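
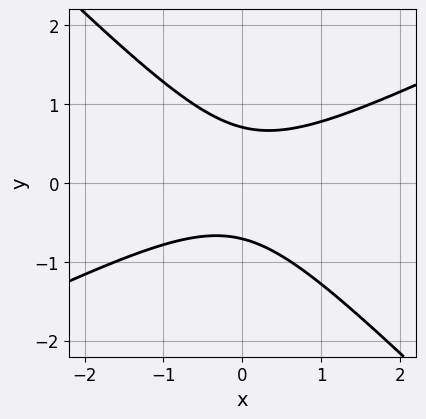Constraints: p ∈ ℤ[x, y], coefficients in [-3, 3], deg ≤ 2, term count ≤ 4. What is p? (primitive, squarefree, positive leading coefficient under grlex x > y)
(a) Degree: a generic line meets the curve in up to 2 points, so deg p = 2.
(b) From the axis intercepts and sections: it misses every integer gridline on the x-axis.
(c) Assembling these constraints gives the stated polynomial.

x^2 - x*y - 2*y^2 + 1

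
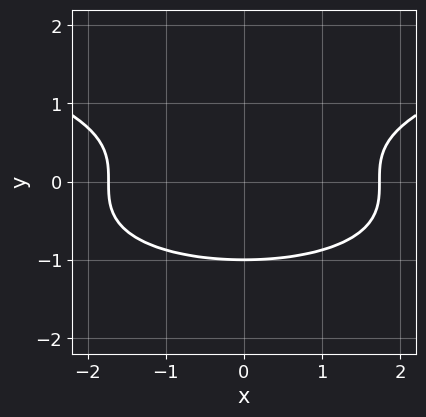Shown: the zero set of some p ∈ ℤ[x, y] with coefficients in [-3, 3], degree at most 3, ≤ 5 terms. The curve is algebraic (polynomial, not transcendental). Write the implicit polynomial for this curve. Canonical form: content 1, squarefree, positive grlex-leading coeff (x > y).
(a) The degree is 3 — the shape is more complex than any degree-2 curve.
(b) Symmetries: the x ↦ −x reflection is a symmetry, so x appears only in even powers.
(c) Checking where it meets the axes: it crosses the y-axis at the gridline y = -1.
(d) Assembling these constraints gives the stated polynomial.

3*y^3 - x^2 + 3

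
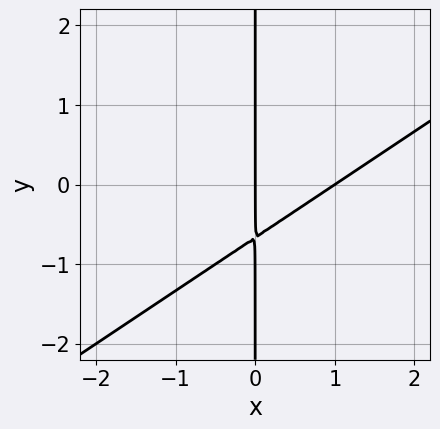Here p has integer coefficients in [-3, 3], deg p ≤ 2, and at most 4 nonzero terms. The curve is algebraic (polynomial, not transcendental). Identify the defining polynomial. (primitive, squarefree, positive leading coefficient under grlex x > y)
2*x^2 - 3*x*y - 2*x

1. deg p = 2. No degree-1 curve has this shape.
2. Reading off the gridlines: among the integer gridlines, it crosses the x-axis at x ∈ {0, 1}; the visible y-axis segment lies entirely on the curve.
3. Matching integer coefficients to the picture gives p.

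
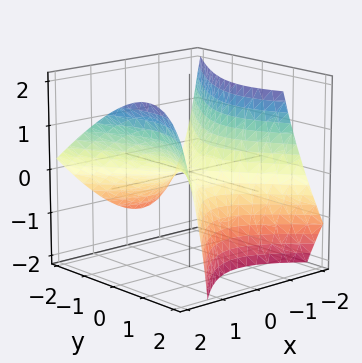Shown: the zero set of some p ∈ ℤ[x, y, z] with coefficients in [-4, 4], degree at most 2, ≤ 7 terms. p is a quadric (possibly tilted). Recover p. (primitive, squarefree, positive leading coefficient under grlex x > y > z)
(a) The degree is 2 — no degree-1 surface has this shape.
(b) Reading off the gridlines: it crosses the z-axis at the gridline z = 0; it meets the y-axis at y = 0 (among the integer gridlines); it meets the x-axis at x = 0 (among the integer gridlines).
(c) Fitting integer coefficients to these (and the overall shape) gives p.

3*x^2 - 2*x*z - 2*y^2 + 2*y*z - 3*z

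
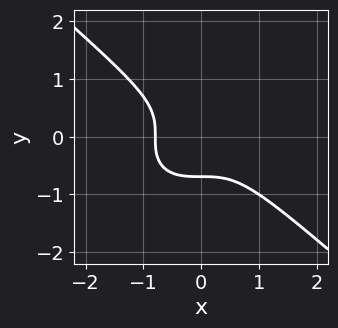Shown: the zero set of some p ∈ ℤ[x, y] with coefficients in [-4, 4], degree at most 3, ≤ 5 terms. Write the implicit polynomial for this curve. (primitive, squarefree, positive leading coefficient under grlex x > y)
2*x^3 + 3*y^3 + 1

The degree is 3 — a generic line meets the curve in up to 3 points.
The integer polynomial consistent with all of this is the stated p.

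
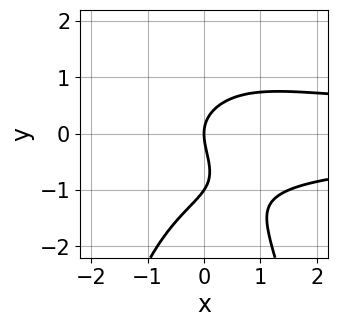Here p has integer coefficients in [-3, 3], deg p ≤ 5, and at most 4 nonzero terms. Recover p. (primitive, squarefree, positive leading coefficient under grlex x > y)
2*x^2*y^2 + 2*y^3 + 2*y^2 - 3*x

(a) Degree: no degree-3 curve has this shape, so deg p = 4.
(b) From the visible intercepts: the y-axis gridline crossings are at y ∈ {-1, 0}; it meets the x-axis at x = 0 (among the integer gridlines).
(c) Assembling these constraints gives the stated polynomial.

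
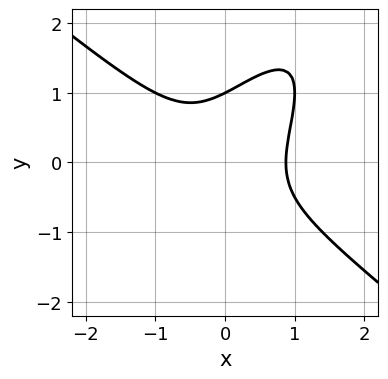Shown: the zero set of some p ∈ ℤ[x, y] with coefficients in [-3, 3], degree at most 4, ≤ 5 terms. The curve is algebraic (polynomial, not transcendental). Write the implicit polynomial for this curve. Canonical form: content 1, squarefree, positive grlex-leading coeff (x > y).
3*x^3 - 3*x*y^2 + 2*y^3 - 2

First, deg p = 3.
Next, reading off the gridlines: one y-axis crossing is at y = 1.
Finally, matching integer coefficients to the picture gives p.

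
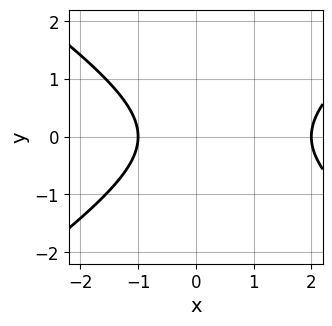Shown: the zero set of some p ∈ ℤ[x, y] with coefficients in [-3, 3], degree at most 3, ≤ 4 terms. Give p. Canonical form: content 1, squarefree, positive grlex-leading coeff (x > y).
x^2 - 2*y^2 - x - 2

The degree is 2 — no degree-1 curve has this shape.
Symmetries: mirror symmetry y ↦ −y ⇒ only even powers of y.
Against the integer gridlines: among the integer gridlines, it crosses the x-axis at x ∈ {-1, 2}; it misses every integer gridline on the y-axis.
Solving for integer coefficients yields p as stated.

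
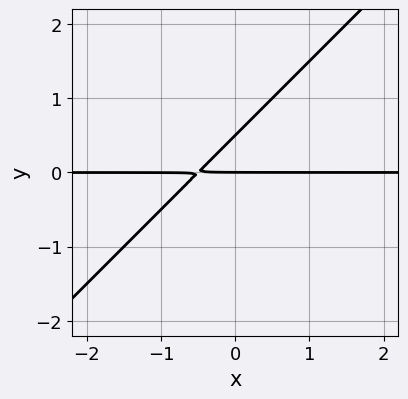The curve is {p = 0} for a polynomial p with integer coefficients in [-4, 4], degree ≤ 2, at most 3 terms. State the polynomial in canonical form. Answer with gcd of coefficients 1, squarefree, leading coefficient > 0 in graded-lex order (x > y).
2*x*y - 2*y^2 + y

(a) The degree is 2 — a generic line meets the curve in up to 2 points.
(b) From the visible intercepts: every point of the x-axis in the box is on the curve; one y-axis crossing is at y = 0.
(c) Solving for integer coefficients yields p as stated.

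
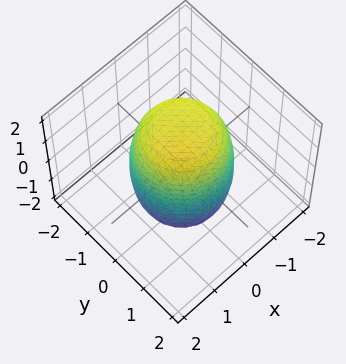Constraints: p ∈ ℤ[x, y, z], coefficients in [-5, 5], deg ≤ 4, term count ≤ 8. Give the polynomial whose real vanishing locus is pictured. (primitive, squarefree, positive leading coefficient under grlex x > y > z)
Degree: the shape is more complex than any degree-3 surface, so deg p = 4.
Symmetries: rotational symmetry about the z-axis ⇒ p depends on x, y only through x² + y².
Observable constraints: a circular section at z = 0 has radius between 1 and 2.
Assembling these constraints gives the stated polynomial.

2*x^4 + 4*x^2*y^2 + 2*y^4 - x^2 - y^2 + z^2 - 3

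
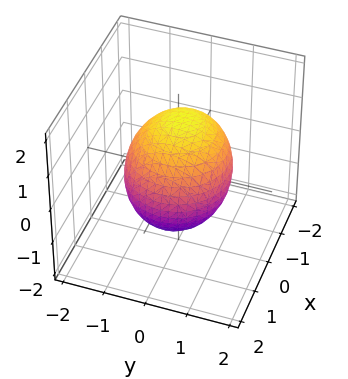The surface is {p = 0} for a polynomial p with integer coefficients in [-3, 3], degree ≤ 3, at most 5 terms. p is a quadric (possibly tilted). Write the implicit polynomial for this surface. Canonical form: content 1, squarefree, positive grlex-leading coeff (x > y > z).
1. The degree is 2 — no degree-1 surface has this shape.
2. Matching integer coefficients to the picture gives p.

2*x^2 + x*z + 2*y^2 + 2*z^2 - 3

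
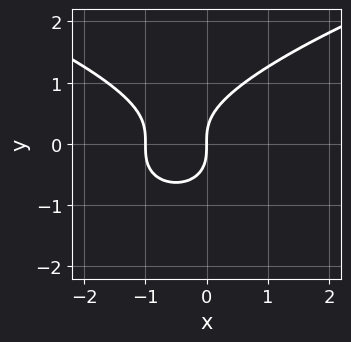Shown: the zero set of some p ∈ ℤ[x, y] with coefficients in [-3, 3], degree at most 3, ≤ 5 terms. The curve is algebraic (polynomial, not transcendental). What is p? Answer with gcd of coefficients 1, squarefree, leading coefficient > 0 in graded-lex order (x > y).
Degree: a generic line meets the curve in up to 3 points, so deg p = 3.
Checking where it meets the axes: among the integer gridlines, it crosses the x-axis at x ∈ {-1, 0}; it meets the y-axis at y = 0 (among the integer gridlines).
Together with the visible shape, these determine p as stated.

y^3 - x^2 - x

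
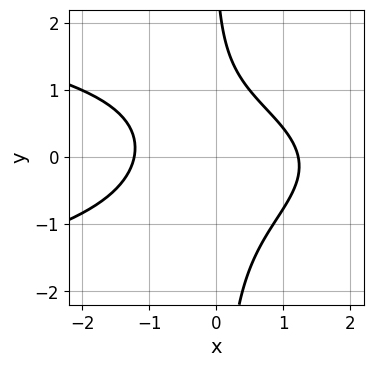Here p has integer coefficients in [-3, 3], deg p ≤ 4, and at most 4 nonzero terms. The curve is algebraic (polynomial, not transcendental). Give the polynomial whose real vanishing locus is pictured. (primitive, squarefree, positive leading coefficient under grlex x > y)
3*x*y^2 + 2*x^2 + y - 3

(a) Degree: no degree-2 curve has this shape, so deg p = 3.
(b) Observable constraints: the curve avoids every integer y-axis point in the box.
(c) Solving for integer coefficients yields p as stated.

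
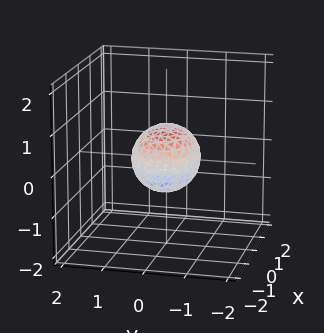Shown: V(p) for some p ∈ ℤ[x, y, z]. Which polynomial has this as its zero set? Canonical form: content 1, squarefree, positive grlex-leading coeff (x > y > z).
2*x^2 + 3*y^2 + 3*z^2 - 2

Degree: a closed, bounded, convex surface; a quadric, so deg p = 2.
Symmetries: the x ↦ −x reflection is a symmetry, so x appears only in even powers; the z ↦ −z reflection is a symmetry, so z appears only in even powers; mirror symmetry y ↦ −y ⇒ only even powers of y.
Observable constraints: among the integer gridlines, it crosses the x-axis at x ∈ {-1, 1}.
Fitting integer coefficients to these (and the overall shape) gives p.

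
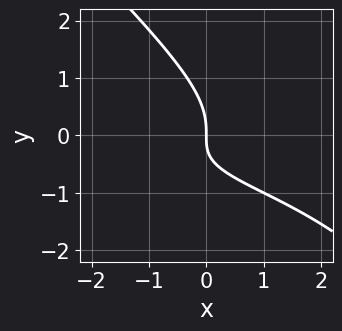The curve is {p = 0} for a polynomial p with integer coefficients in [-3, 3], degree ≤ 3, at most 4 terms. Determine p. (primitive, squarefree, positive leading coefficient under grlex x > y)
First, degree: no degree-2 curve has this shape, so deg p = 3.
Next, against the integer gridlines: one y-axis crossing is at y = 0; it crosses the x-axis at the gridline x = 0.
Finally, assembling these constraints gives the stated polynomial.

x*y^2 + y^3 + x*y + x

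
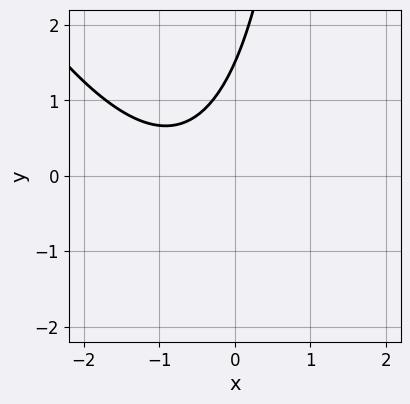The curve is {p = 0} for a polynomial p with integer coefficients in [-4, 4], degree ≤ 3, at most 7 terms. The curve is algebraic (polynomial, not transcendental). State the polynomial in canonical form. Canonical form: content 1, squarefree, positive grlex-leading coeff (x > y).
1. deg p = 2. No degree-1 curve has this shape.
2. Checking where it meets the axes: the curve avoids every integer x-axis point in the box.
3. Together with the visible shape, these determine p as stated.

2*x^2 + x*y + 3*x - 2*y + 3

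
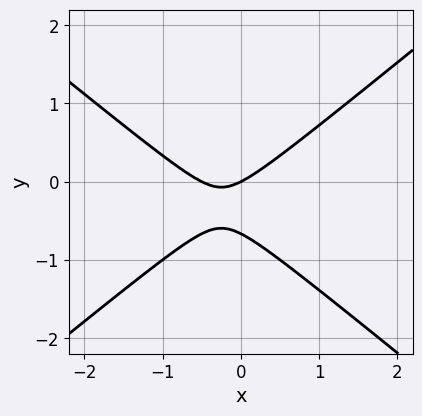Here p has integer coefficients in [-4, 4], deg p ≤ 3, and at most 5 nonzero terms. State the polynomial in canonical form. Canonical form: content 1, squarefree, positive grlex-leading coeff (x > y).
1. The degree is 2 — a generic line meets the curve in up to 2 points.
2. Checking where it meets the axes: one x-axis crossing is at x = 0; it crosses the y-axis at the gridline y = 0.
3. Putting this together gives p.

2*x^2 - 3*y^2 + x - 2*y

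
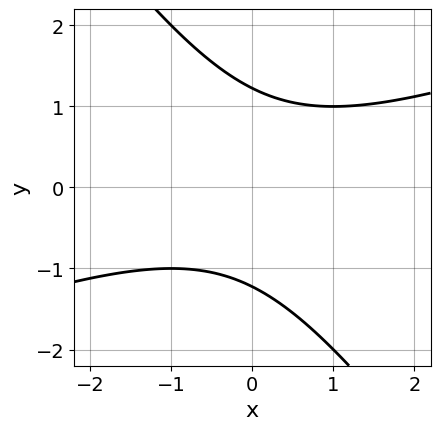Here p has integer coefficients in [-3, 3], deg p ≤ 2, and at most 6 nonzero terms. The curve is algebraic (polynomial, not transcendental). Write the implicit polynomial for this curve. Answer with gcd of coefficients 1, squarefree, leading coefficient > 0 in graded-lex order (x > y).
deg p = 2. The shape is more complex than any degree-1 curve.
From the visible intercepts: no x-intercept at any integer in the box.
Matching integer coefficients to the picture gives p.

x^2 - 2*x*y - 2*y^2 + 3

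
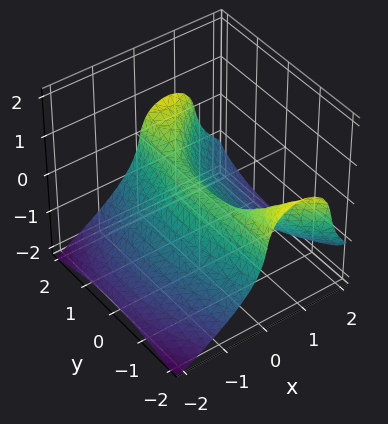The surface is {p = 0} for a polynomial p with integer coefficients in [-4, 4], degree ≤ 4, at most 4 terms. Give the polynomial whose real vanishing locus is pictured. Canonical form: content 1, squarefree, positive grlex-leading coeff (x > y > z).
(a) The degree is 3 — a generic line meets the surface in up to 3 points.
(b) From the visible intercepts: it meets the z-axis at z = 0 (among the integer gridlines); every point of the y-axis in the box is on the surface; it meets the x-axis at x = 0 (among the integer gridlines).
(c) Solving for integer coefficients yields p as stated.

x*y^2 - 2*z^3 - 3*x^2 - z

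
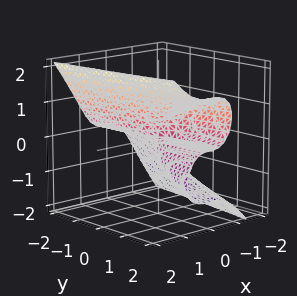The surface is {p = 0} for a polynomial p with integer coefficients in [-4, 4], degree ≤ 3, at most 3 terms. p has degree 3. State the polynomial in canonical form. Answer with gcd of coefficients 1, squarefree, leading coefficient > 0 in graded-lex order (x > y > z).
First, degree: no degree-2 surface has this shape, so deg p = 3.
Next, from the axis intercepts and sections: the visible y-axis segment lies entirely on the surface; one x-axis crossing is at x = 0; it crosses the z-axis at the gridline z = 0.
Finally, these observations pin down the coefficients.

2*x^3 - z^3 + y*z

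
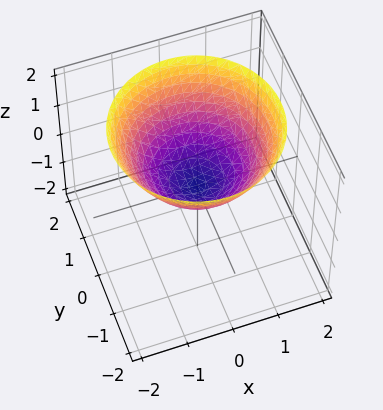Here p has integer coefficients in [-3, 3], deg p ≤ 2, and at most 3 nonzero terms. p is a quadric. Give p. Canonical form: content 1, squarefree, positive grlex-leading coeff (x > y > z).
Degree: a single bowl opening along one axis; a quadric, so deg p = 2.
Symmetries: every cross-section ⟂ z is a circle, so x, y appear only via x² + y².
Checking where it meets the axes: it crosses the y-axis at the gridline y = 0; a circular section at z = 1 has radius between 1 and 2; it meets the x-axis at x = 0 (among the integer gridlines).
Together with the visible shape, these determine p as stated.

2*x^2 + 2*y^2 - 3*z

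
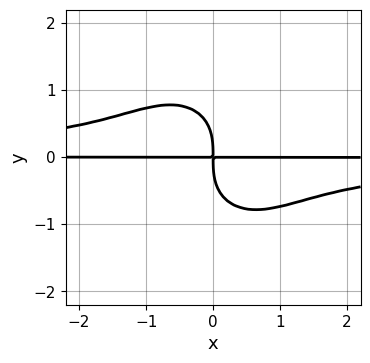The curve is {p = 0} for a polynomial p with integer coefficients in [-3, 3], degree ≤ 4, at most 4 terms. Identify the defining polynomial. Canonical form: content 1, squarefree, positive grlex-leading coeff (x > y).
Degree: no degree-3 curve has this shape, so deg p = 4.
Against the integer gridlines: the visible x-axis segment lies entirely on the curve.
Assembling these constraints gives the stated polynomial.

3*x^2*y^2 + 2*y^4 + 3*x*y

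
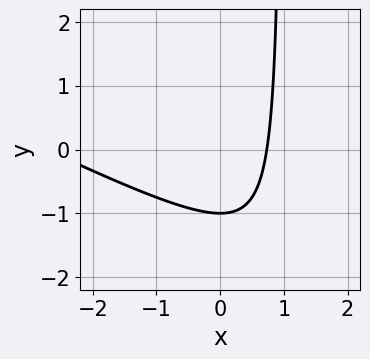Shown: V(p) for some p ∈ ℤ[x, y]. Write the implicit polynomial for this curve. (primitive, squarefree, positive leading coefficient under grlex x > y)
x^2 + 2*x*y + 2*x - 2*y - 2

First, deg p = 2.
Next, from the visible intercepts: one y-axis crossing is at y = -1.
Finally, the integer polynomial consistent with all of this is the stated p.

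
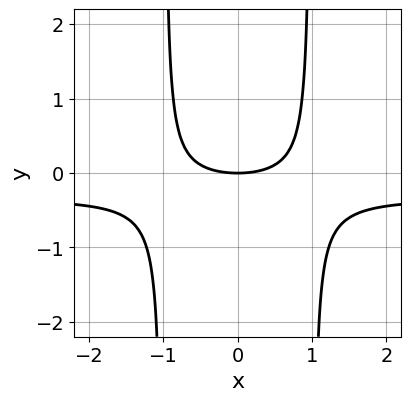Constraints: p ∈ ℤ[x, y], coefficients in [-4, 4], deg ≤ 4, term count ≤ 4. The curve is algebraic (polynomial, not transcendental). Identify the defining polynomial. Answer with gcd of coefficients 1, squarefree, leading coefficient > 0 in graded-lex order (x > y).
(a) deg p = 3. A generic line meets the curve in up to 3 points.
(b) Symmetries: the x ↦ −x reflection is a symmetry, so x appears only in even powers.
(c) From the visible intercepts: it crosses the x-axis at the gridline x = 0; it meets the y-axis at y = 0 (among the integer gridlines).
(d) Together with the visible shape, these determine p as stated.

3*x^2*y + x^2 - 3*y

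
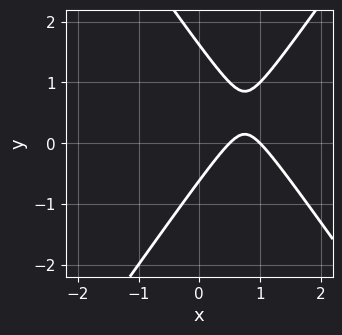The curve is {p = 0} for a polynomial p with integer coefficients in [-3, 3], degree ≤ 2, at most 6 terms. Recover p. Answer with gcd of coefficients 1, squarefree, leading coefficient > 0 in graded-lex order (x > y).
The degree is 2 — a generic line meets the curve in up to 2 points.
From the visible intercepts: it meets the x-axis at x = 1 (among the integer gridlines).
Assembling these constraints gives the stated polynomial.

2*x^2 - y^2 - 3*x + y + 1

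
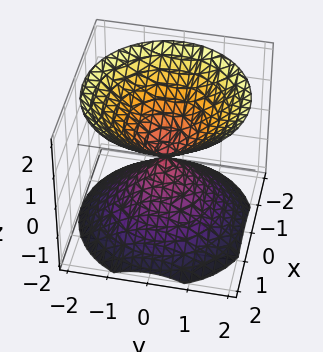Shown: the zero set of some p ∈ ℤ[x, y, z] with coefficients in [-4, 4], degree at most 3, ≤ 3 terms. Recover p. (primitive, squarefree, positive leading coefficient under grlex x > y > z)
x^2 + y^2 - z^2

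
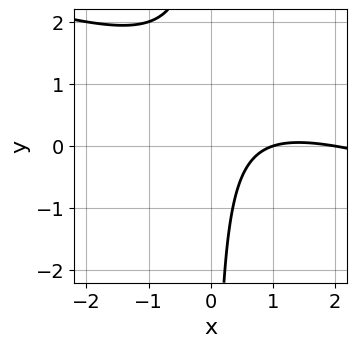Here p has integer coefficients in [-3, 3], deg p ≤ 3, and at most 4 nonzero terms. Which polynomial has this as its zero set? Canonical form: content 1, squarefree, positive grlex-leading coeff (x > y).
x^2 + 3*x*y - 3*x + 2

1. The degree is 2 — a generic line meets the curve in up to 2 points.
2. Checking where it meets the axes: among the integer gridlines, it crosses the x-axis at x ∈ {1, 2}; no y-intercept at any integer in the box.
3. Together with the visible shape, these determine p as stated.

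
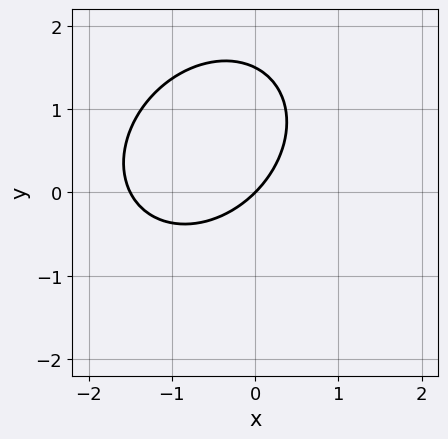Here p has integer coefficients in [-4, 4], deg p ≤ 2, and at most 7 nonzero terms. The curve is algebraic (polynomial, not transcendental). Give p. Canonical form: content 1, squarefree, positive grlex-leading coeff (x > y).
First, degree: no degree-1 curve has this shape, so deg p = 2.
Next, reading off the gridlines: one y-axis crossing is at y = 0; one x-axis crossing is at x = 0.
Finally, the integer polynomial consistent with all of this is the stated p.

2*x^2 - x*y + 2*y^2 + 3*x - 3*y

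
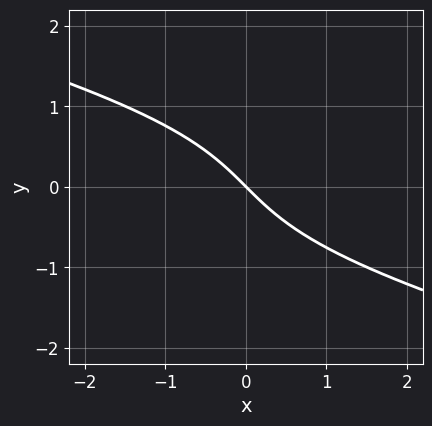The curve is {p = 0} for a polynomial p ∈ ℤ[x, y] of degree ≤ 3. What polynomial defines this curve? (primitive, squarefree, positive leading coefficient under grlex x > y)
First, the degree is 3 — the shape is more complex than any degree-2 curve.
Next, from the visible intercepts: it crosses the x-axis at the gridline x = 0; it meets the y-axis at y = 0 (among the integer gridlines).
Finally, the integer polynomial consistent with all of this is the stated p.

x*y^2 + 3*y^3 + 3*x + 3*y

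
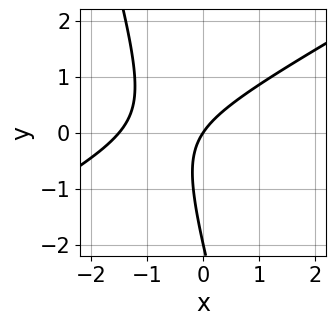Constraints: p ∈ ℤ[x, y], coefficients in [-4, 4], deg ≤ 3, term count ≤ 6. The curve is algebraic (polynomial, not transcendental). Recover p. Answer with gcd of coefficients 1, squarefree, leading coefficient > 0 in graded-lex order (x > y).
2*x^2 - 3*x*y - y^2 + 3*x - 2*y

1. deg p = 2. A generic line meets the curve in up to 2 points.
2. Checking where it meets the axes: it meets the x-axis at x = 0 (among the integer gridlines); the y-axis gridline crossings are at y ∈ {-2, 0}.
3. Together with the visible shape, these determine p as stated.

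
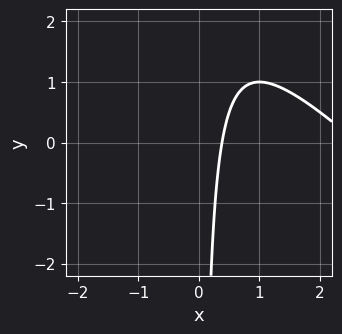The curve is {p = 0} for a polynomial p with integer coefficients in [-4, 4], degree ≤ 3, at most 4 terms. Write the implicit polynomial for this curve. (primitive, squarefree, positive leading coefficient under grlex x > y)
x^2 + x*y - 3*x + 1

First, degree: no degree-1 curve has this shape, so deg p = 2.
Then, from the visible intercepts: the curve avoids every integer y-axis point in the box.
Finally, fitting integer coefficients to these (and the overall shape) gives p.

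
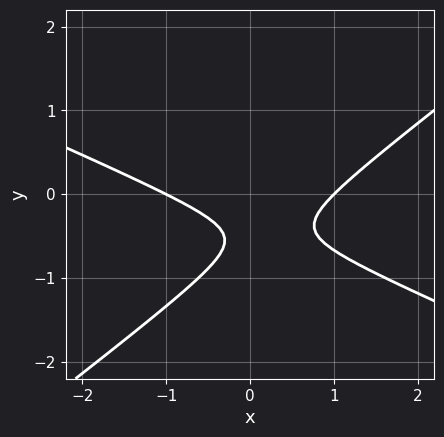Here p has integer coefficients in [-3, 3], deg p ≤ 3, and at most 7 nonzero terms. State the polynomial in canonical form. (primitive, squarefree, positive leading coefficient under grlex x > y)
x^2 + x*y - 3*y^2 - 3*y - 1

1. The degree is 2 — no degree-1 curve has this shape.
2. Checking where it meets the axes: no y-intercept at any integer in the box; among the integer gridlines, it crosses the x-axis at x ∈ {-1, 1}.
3. Together with the visible shape, these determine p as stated.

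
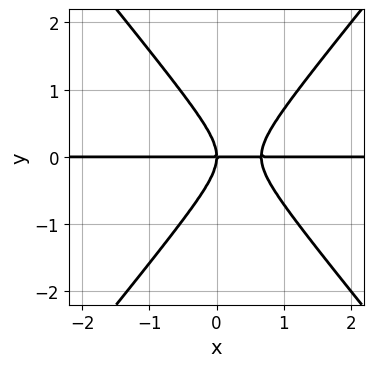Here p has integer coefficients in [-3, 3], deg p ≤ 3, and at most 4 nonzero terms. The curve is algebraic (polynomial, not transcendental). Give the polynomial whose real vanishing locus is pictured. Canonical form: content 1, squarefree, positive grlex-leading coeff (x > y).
3*x^2*y - 2*y^3 - 2*x*y

(a) Degree: the shape is more complex than any degree-2 curve, so deg p = 3.
(b) From the visible intercepts: it crosses the y-axis at the gridline y = 0; every point of the x-axis in the box is on the curve.
(c) These observations pin down the coefficients.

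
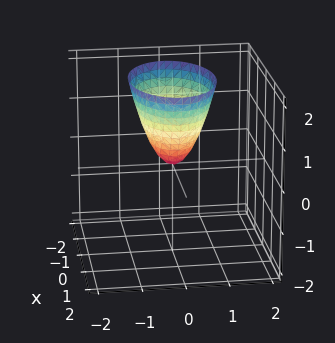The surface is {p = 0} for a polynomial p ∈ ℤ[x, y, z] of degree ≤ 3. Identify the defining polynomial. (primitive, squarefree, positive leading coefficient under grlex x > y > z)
1. Degree: a paraboloid; a quadric, so deg p = 2.
2. Symmetries: the y ↦ −y reflection is a symmetry, so y appears only in even powers; mirror symmetry x ↦ −x ⇒ only even powers of x.
3. Checking where it meets the axes: one x-axis crossing is at x = 0; one y-axis crossing is at y = 0; it meets the z-axis at z = 0 (among the integer gridlines).
4. These observations pin down the coefficients.

x^2 + 2*y^2 - z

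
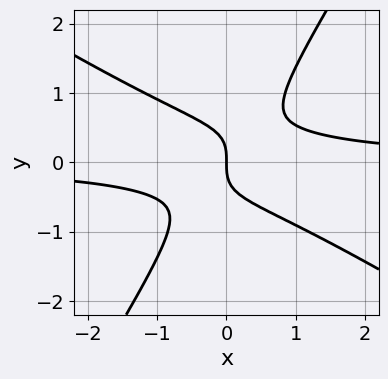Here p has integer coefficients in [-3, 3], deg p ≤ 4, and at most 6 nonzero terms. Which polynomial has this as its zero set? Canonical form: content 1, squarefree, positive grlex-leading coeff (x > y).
3*x^2*y + 3*x*y^2 - 3*y^3 - 2*x

First, degree: no degree-2 curve has this shape, so deg p = 3.
Then, observable constraints: one x-axis crossing is at x = 0; one y-axis crossing is at y = 0.
Finally, matching integer coefficients to the picture gives p.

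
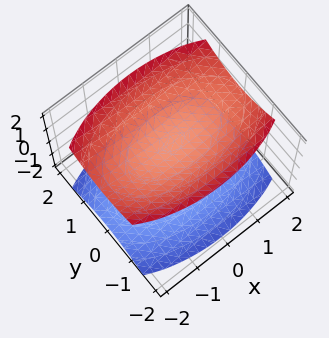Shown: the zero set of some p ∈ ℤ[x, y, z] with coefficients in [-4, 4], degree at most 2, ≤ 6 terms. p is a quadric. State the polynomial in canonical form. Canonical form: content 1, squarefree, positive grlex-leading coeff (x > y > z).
x^2 + 3*y^2 - 3*z^2 + 3

The picture has 2 separate pieces. They look like related sheets of one shape, so recover p as a whole.
deg p = 2. Two sheets facing apart; a quadric.
Symmetries: the x ↦ −x reflection is a symmetry, so x appears only in even powers; the y ↦ −y reflection is a symmetry, so y appears only in even powers; it's symmetric under z → −z, forcing even powers of z.
From the axis intercepts and sections: no x-intercept at any integer in the box; the z-axis gridline crossings are at z ∈ {-1, 1}; it misses every integer gridline on the y-axis.
Fitting integer coefficients to these (and the overall shape) gives p.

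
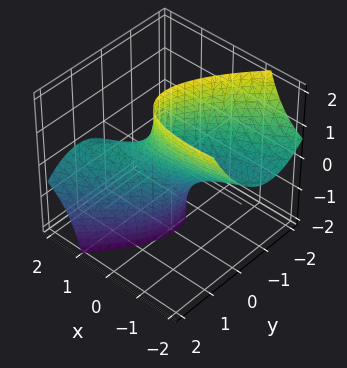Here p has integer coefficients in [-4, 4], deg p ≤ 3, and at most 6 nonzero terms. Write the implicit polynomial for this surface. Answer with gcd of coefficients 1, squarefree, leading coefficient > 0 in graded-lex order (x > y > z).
(a) deg p = 2. No degree-1 surface has this shape.
(b) Observable constraints: among the integer gridlines, it crosses the x-axis at x ∈ {-1, 1}; it misses every integer gridline on the z-axis.
(c) The integer polynomial consistent with all of this is the stated p.

x^2 - 3*x*y + 3*x*z + 3*y^2 - 1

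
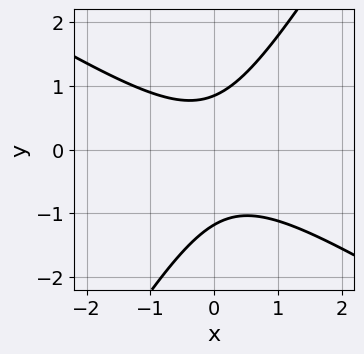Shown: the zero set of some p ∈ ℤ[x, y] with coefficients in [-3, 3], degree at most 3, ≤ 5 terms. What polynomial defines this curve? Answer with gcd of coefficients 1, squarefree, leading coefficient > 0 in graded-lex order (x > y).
3*x^2 + 3*x*y - 3*y^2 - y + 3

1. deg p = 2.
2. Observable constraints: the curve avoids every integer x-axis point in the box.
3. Solving for integer coefficients yields p as stated.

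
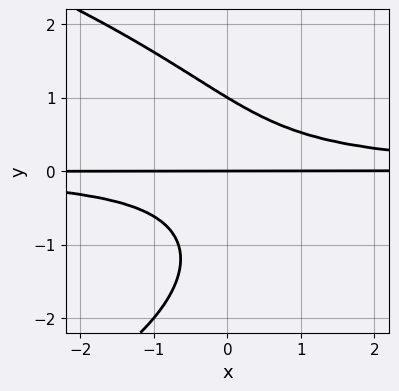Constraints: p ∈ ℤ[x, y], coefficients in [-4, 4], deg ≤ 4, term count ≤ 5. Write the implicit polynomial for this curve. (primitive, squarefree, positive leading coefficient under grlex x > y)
1. deg p = 4. No degree-3 curve has this shape.
2. From the visible intercepts: the visible x-axis segment lies entirely on the curve; among the integer gridlines, it crosses the y-axis at y ∈ {0, 1}.
3. Together with the visible shape, these determine p as stated.

y^4 + 3*x*y^2 + y^3 - 2*y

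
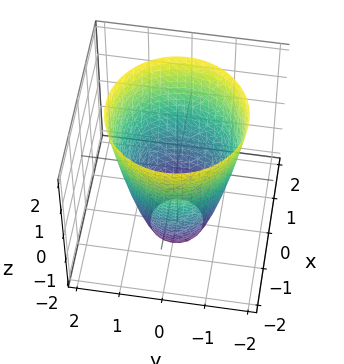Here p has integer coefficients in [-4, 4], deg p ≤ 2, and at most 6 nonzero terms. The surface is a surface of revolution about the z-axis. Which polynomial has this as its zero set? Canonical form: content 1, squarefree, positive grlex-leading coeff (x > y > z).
2*x^2 + 2*y^2 - z - 3

(a) Degree: no degree-1 surface has this shape, so deg p = 2.
(b) Symmetries: rotational symmetry about the z-axis ⇒ p depends on x, y only through x² + y².
(c) Against the integer gridlines: it misses every integer gridline on the z-axis; a circular section at z = 2 has radius between 1 and 2.
(d) These observations pin down the coefficients.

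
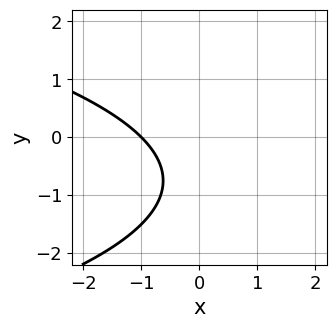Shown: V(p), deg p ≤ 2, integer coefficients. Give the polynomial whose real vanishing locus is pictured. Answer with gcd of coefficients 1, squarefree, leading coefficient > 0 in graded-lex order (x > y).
1. Degree: a generic line meets the curve in up to 2 points, so deg p = 2.
2. From the axis intercepts and sections: it misses every integer gridline on the y-axis; one x-axis crossing is at x = -1.
3. Solving for integer coefficients yields p as stated.

2*y^2 + 3*x + 3*y + 3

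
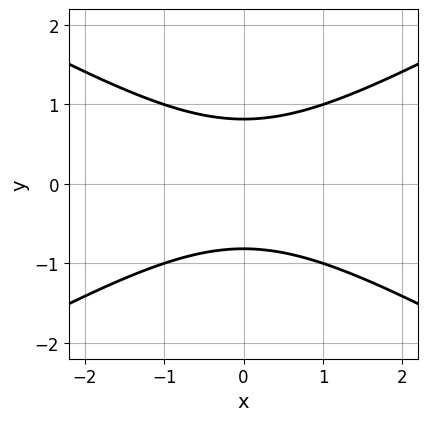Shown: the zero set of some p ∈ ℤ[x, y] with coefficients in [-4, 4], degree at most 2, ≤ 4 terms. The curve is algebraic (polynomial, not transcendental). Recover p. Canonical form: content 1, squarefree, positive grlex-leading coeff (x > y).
(a) The degree is 2 — the shape is more complex than any degree-1 curve.
(b) Symmetries: mirror symmetry y ↦ −y ⇒ only even powers of y; mirror symmetry x ↦ −x ⇒ only even powers of x.
(c) From the axis intercepts and sections: the curve avoids every integer x-axis point in the box.
(d) The integer polynomial consistent with all of this is the stated p.

x^2 - 3*y^2 + 2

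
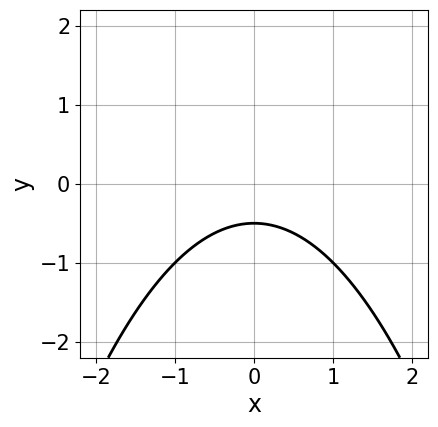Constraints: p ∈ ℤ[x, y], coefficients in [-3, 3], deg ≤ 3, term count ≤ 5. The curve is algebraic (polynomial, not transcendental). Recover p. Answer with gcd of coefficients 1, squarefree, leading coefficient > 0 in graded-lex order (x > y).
x^2 + 2*y + 1

(a) Degree: the shape is more complex than any degree-1 curve, so deg p = 2.
(b) Symmetries: mirror symmetry x ↦ −x ⇒ only even powers of x.
(c) Observable constraints: no x-intercept at any integer in the box.
(d) The integer polynomial consistent with all of this is the stated p.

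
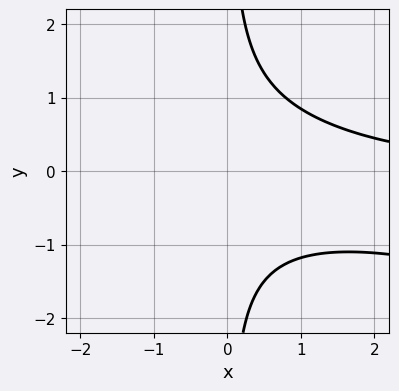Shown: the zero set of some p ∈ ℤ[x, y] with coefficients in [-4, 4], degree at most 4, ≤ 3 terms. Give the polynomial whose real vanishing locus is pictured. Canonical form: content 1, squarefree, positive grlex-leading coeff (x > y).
First, degree: the shape is more complex than any degree-2 curve, so deg p = 3.
Next, against the integer gridlines: the curve avoids every integer x-axis point in the box; no y-intercept at any integer in the box.
Finally, the integer polynomial consistent with all of this is the stated p.

x^2*y + 3*x*y^2 - 3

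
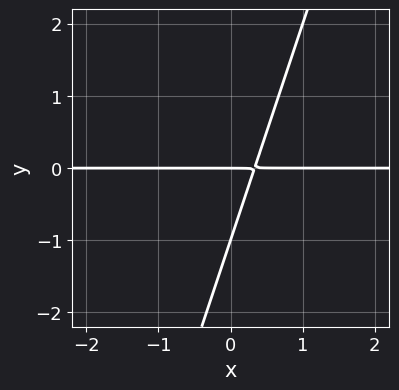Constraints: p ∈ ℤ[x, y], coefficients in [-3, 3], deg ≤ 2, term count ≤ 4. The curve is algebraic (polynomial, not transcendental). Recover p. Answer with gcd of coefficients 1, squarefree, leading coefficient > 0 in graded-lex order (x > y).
1. deg p = 2. No degree-1 curve has this shape.
2. From the visible intercepts: among the integer gridlines, it crosses the y-axis at y ∈ {-1, 0}; every point of the x-axis in the box is on the curve.
3. Together with the visible shape, these determine p as stated.

3*x*y - y^2 - y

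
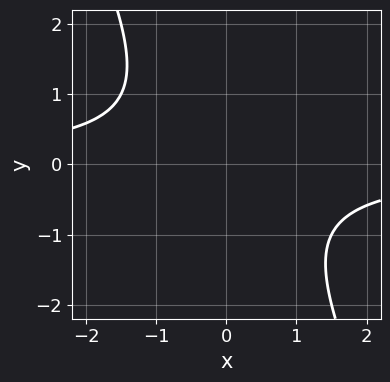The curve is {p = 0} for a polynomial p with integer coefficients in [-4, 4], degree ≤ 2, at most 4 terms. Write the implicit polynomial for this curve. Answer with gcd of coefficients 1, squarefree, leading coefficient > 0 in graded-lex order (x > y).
2*x*y + y^2 + 2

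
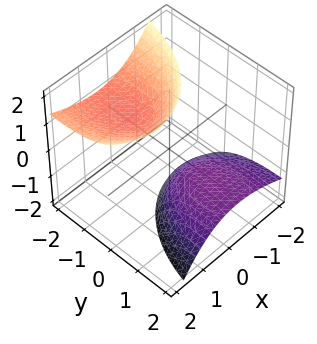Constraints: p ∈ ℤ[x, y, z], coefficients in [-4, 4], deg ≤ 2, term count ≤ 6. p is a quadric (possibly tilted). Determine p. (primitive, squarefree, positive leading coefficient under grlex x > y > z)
2*x^2 - 2*x*z + y^2 + 3*y*z - z^2 + 2

First, the picture has 2 separate pieces. They look like related sheets of one shape, so recover p as a whole.
Next, deg p = 2. The shape is more complex than any degree-1 surface.
Next, from the visible intercepts: the surface avoids every integer x-axis point in the box; it misses every integer gridline on the y-axis.
Finally, assembling these constraints gives the stated polynomial.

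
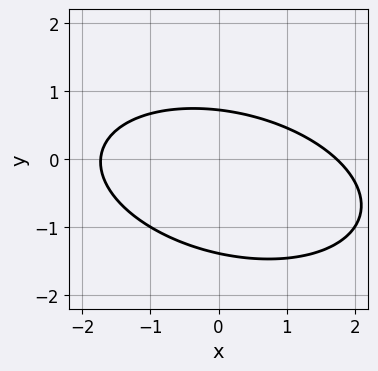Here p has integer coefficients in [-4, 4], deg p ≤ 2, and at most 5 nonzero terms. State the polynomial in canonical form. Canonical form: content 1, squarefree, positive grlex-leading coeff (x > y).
x^2 + x*y + 3*y^2 + 2*y - 3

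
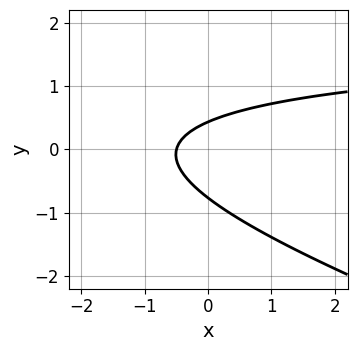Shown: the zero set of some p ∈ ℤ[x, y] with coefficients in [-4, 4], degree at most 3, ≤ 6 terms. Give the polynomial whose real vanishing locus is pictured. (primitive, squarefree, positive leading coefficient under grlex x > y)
x*y + 3*y^2 - 2*x + y - 1

(a) The degree is 2 — the shape is more complex than any degree-1 curve.
(b) Matching integer coefficients to the picture gives p.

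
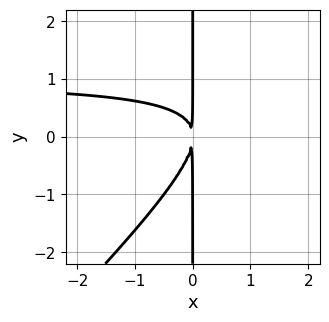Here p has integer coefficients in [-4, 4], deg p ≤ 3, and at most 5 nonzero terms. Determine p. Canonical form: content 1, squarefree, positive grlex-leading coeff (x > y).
(a) The degree is 3 — the shape is more complex than any degree-2 curve.
(b) From the visible intercepts: the visible y-axis segment lies entirely on the curve.
(c) These observations pin down the coefficients.

x^2*y - x*y^2 - x^2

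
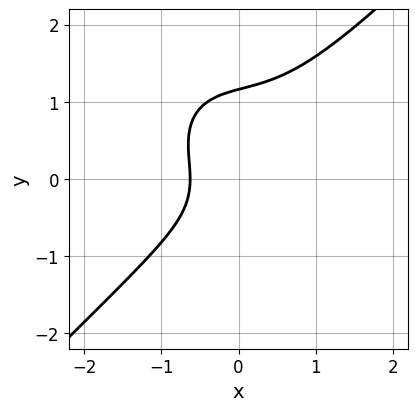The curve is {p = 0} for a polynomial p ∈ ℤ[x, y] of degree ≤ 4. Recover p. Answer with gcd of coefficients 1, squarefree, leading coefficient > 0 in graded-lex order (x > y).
3*x^3 - 3*y^3 + 2*y^2 + 2*x + 2

First, the degree is 3 — the shape is more complex than any degree-2 curve.
Finally, putting this together gives p.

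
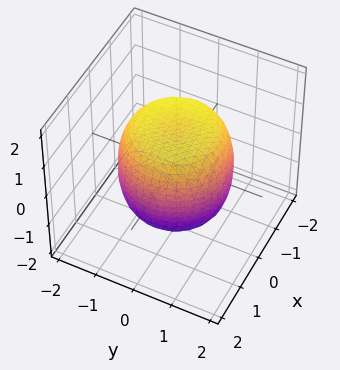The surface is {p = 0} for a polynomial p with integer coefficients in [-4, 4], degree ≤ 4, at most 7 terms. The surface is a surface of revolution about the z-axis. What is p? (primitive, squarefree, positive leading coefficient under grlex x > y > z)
First, deg p = 4. No degree-3 surface has this shape.
Next, symmetry: every cross-section ⟂ z is a circle, so x, y appear only via x² + y².
Next, checking where it meets the axes: a circular section at z = 0 has radius between 1 and 2.
Finally, assembling these constraints gives the stated polynomial.

2*x^4 + 4*x^2*y^2 + 2*y^4 - 2*x^2 - 2*y^2 + 2*z^2 - 3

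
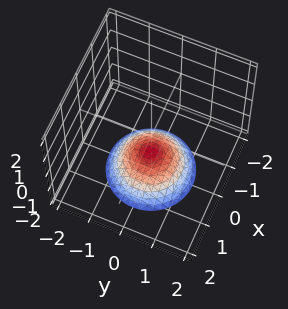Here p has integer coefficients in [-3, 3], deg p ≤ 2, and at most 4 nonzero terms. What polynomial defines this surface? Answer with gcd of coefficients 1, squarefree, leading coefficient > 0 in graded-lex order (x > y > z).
1. Degree: the shape is more complex than any degree-1 surface, so deg p = 2.
2. By symmetry, the surface is invariant under rotation about z: p = q(x² + y², z).
3. From the visible intercepts: it misses every integer gridline on the y-axis; it crosses the z-axis at the gridline z = -1.
4. Together with the visible shape, these determine p as stated.

2*x^2 + 2*y^2 + 3*z + 3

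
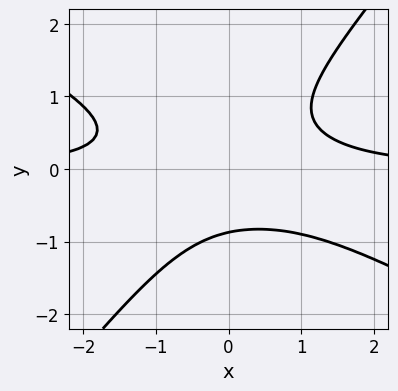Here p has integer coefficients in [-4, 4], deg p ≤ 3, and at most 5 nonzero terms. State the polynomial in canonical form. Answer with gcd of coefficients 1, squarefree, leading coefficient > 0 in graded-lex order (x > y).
2*x^2*y + 2*x*y^2 - 3*y^3 - 2

(a) deg p = 3. A generic line meets the curve in up to 3 points.
(b) Against the integer gridlines: the curve avoids every integer x-axis point in the box.
(c) These observations pin down the coefficients.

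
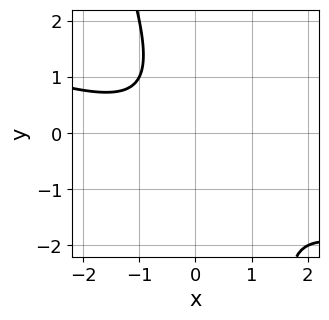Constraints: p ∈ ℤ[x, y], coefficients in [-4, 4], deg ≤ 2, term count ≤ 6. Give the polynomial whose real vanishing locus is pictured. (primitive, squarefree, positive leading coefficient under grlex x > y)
(a) deg p = 2. A generic line meets the curve in up to 2 points.
(b) From the axis intercepts and sections: no x-intercept at any integer in the box; it misses every integer gridline on the y-axis.
(c) Solving for integer coefficients yields p as stated.

x^2 + 3*x*y + y^2 + x + 2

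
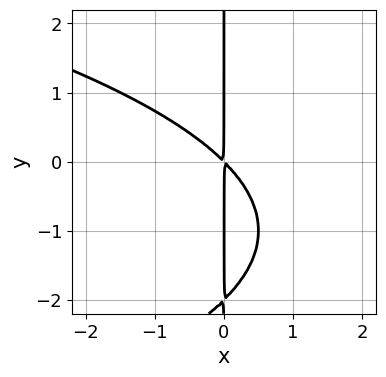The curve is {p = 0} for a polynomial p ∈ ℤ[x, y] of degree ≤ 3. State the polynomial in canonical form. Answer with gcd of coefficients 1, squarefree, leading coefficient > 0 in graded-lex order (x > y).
The degree is 3 — a generic line meets the curve in up to 3 points.
Against the integer gridlines: every point of the y-axis in the box is on the curve.
Putting this together gives p.

x*y^2 + 2*x^2 + 2*x*y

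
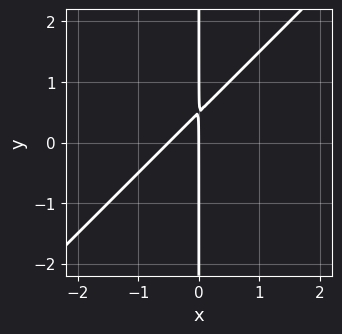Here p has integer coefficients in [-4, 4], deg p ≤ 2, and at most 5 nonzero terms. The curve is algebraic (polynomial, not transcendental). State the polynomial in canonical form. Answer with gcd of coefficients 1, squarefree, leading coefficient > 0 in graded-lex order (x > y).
First, deg p = 2. A generic line meets the curve in up to 2 points.
Then, observable constraints: one x-axis crossing is at x = 0; every point of the y-axis in the box is on the curve.
Finally, putting this together gives p.

2*x^2 - 2*x*y + x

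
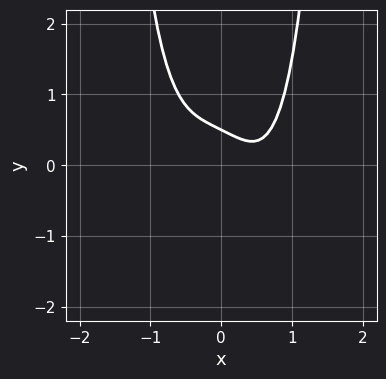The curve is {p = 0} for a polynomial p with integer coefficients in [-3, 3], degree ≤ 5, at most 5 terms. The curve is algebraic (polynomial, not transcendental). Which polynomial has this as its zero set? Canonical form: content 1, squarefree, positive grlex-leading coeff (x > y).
First, degree: a generic line meets the curve in up to 4 points, so deg p = 4.
Next, checking where it meets the axes: it misses every integer gridline on the x-axis.
Finally, together with the visible shape, these determine p as stated.

3*x^4 - x - 2*y + 1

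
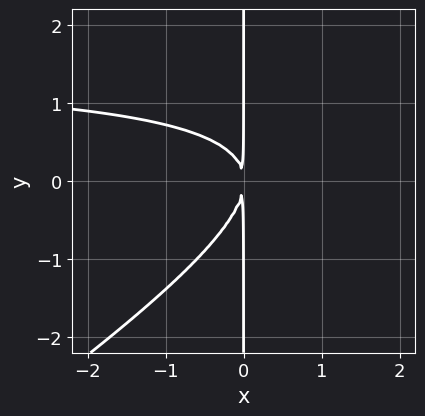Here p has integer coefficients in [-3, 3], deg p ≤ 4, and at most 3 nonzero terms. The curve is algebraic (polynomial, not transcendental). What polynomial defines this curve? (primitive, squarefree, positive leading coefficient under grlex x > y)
(a) deg p = 3.
(b) From the axis intercepts and sections: the visible y-axis segment lies entirely on the curve.
(c) Fitting integer coefficients to these (and the overall shape) gives p.

2*x^2*y - 3*x*y^2 - 3*x^2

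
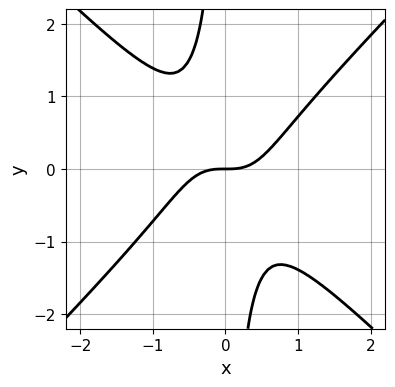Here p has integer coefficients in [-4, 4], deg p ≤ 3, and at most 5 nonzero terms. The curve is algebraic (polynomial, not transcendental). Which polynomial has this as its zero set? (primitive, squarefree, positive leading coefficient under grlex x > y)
The degree is 3 — the shape is more complex than any degree-2 curve.
Against the integer gridlines: one x-axis crossing is at x = 0; it crosses the y-axis at the gridline y = 0.
Assembling these constraints gives the stated polynomial.

3*x^3 - 3*x*y^2 - 2*y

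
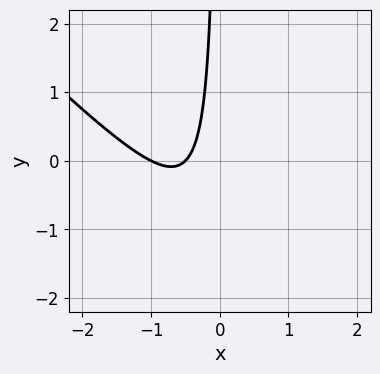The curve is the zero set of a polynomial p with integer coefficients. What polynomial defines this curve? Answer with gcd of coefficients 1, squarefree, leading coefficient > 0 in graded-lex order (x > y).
First, degree: a generic line meets the curve in up to 2 points, so deg p = 2.
Then, reading off the gridlines: one x-axis crossing is at x = -1; the curve avoids every integer y-axis point in the box.
Finally, putting this together gives p.

2*x^2 + 2*x*y + 3*x + 1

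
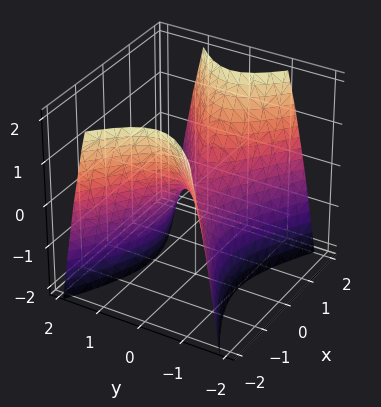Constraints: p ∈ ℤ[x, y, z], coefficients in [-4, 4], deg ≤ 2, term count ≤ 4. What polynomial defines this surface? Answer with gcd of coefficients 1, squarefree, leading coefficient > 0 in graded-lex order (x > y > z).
x^2 - 2*y^2 - z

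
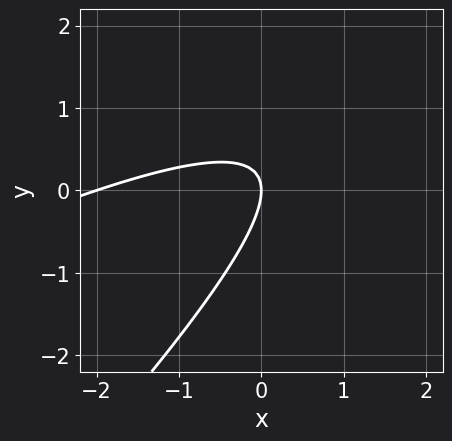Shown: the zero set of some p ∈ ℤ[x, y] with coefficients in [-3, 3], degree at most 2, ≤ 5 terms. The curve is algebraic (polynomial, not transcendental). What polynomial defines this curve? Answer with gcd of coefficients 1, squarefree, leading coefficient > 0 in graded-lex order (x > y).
x^2 - 3*x*y + 2*y^2 + 2*x

deg p = 2. A generic line meets the curve in up to 2 points.
From the axis intercepts and sections: among the integer gridlines, it crosses the x-axis at x ∈ {-2, 0}; it meets the y-axis at y = 0 (among the integer gridlines).
Together with the visible shape, these determine p as stated.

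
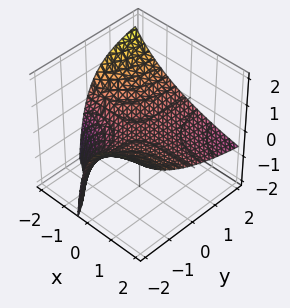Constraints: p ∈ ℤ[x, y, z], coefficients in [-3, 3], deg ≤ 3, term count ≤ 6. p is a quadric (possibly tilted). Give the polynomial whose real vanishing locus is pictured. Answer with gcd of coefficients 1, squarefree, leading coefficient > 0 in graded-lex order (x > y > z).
Degree: no degree-1 surface has this shape, so deg p = 2.
Against the integer gridlines: every point of the y-axis in the box is on the surface; one z-axis crossing is at z = 0; every point of the x-axis in the box is on the surface.
Assembling these constraints gives the stated polynomial.

x*y + x*z + y*z + 3*z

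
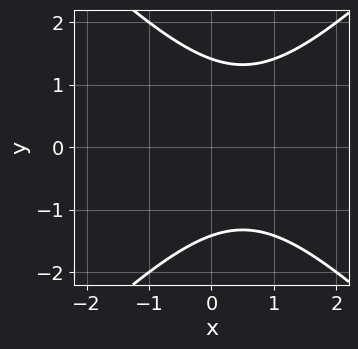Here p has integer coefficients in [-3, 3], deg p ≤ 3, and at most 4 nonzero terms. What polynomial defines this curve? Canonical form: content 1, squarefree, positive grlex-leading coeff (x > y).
The degree is 2 — the shape is more complex than any degree-1 curve.
Symmetries: it's symmetric under y → −y, forcing even powers of y.
From the visible intercepts: the curve avoids every integer x-axis point in the box.
Putting this together gives p.

x^2 - y^2 - x + 2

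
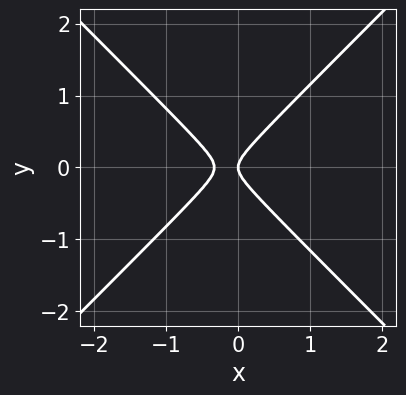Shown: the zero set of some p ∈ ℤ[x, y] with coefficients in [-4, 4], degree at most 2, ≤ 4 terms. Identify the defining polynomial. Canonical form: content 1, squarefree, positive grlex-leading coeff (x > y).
3*x^2 - 3*y^2 + x

(a) Degree: a generic line meets the curve in up to 2 points, so deg p = 2.
(b) Symmetries: the y ↦ −y reflection is a symmetry, so y appears only in even powers.
(c) Against the integer gridlines: it meets the x-axis at x = 0 (among the integer gridlines); it crosses the y-axis at the gridline y = 0.
(d) Together with the visible shape, these determine p as stated.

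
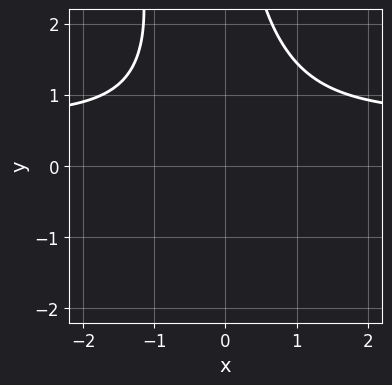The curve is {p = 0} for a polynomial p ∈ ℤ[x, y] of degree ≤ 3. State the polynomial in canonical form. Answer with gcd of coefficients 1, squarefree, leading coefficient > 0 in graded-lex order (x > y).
3*x^2*y + x*y^2 - 2*x^2 - x*y - 3

(a) Degree: the shape is more complex than any degree-2 curve, so deg p = 3.
(b) Checking where it meets the axes: it misses every integer gridline on the y-axis; the curve avoids every integer x-axis point in the box.
(c) The integer polynomial consistent with all of this is the stated p.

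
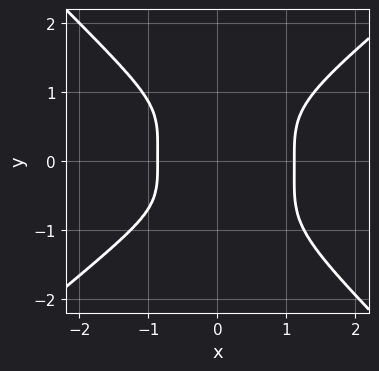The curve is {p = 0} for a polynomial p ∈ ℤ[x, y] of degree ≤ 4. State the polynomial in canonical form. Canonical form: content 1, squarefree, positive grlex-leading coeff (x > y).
2*x^4 - x*y^3 - 3*y^4 - x - 2

(a) The degree is 4 — the shape is more complex than any degree-3 curve.
(b) From the visible intercepts: the curve avoids every integer y-axis point in the box.
(c) These observations pin down the coefficients.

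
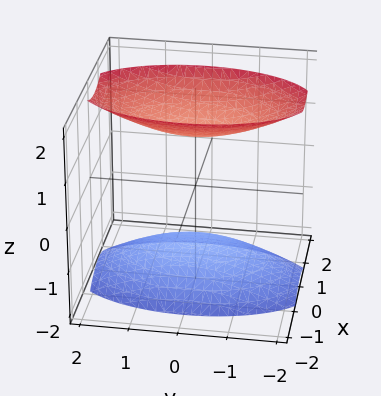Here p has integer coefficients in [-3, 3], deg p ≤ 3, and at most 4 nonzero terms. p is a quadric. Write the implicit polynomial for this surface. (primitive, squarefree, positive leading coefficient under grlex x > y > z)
(a) I count 2 distinct pieces. They look like related sheets of one shape, so recover p as a whole.
(b) The degree is 2 — two sheets facing apart; a quadric.
(c) Symmetries: it's symmetric under y → −y, forcing even powers of y; mirror symmetry z ↦ −z ⇒ only even powers of z; the x ↦ −x reflection is a symmetry, so x appears only in even powers.
(d) Against the integer gridlines: no y-intercept at any integer in the box; no x-intercept at any integer in the box.
(e) Together with the visible shape, these determine p as stated.

3*x^2 + y^2 - 2*z^2 + 3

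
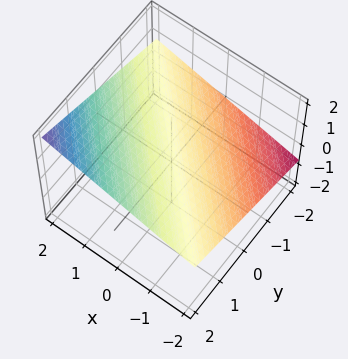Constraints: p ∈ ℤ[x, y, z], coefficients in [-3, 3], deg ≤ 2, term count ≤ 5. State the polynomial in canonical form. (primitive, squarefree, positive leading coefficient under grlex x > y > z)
x + y - 3*z + 2

1. Degree: the surface is flat (a plane), so deg p = 1.
2. Checking where it meets the axes: one x-axis crossing is at x = -2; it crosses the y-axis at the gridline y = -2.
3. Together with the visible shape, these determine p as stated.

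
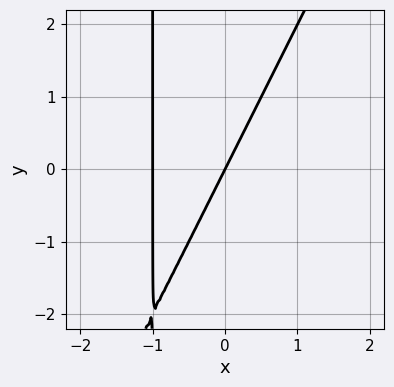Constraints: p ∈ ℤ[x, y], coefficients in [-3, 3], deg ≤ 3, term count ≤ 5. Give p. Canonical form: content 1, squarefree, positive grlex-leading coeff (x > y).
2*x^2 - x*y + 2*x - y

1. Degree: no degree-1 curve has this shape, so deg p = 2.
2. Reading off the gridlines: one y-axis crossing is at y = 0; among the integer gridlines, it crosses the x-axis at x ∈ {-1, 0}.
3. Solving for integer coefficients yields p as stated.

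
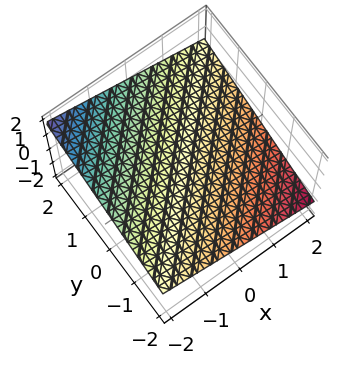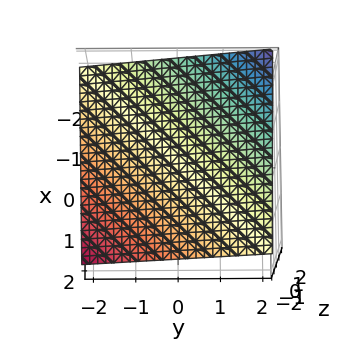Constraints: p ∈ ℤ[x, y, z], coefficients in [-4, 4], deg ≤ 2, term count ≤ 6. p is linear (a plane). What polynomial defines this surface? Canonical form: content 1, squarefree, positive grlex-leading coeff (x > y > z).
1. Degree: every cross-section is a straight line — this is a plane, so deg p = 1.
2. Observable constraints: it crosses the x-axis at the gridline x = 2; one y-axis crossing is at y = -2.
3. Fitting integer coefficients to these (and the overall shape) gives p.

x - y + 3*z - 2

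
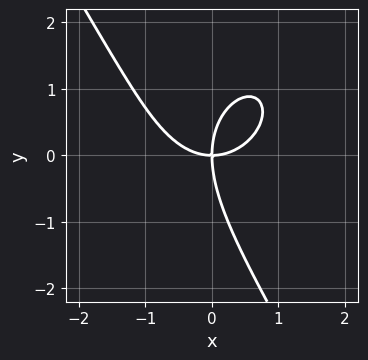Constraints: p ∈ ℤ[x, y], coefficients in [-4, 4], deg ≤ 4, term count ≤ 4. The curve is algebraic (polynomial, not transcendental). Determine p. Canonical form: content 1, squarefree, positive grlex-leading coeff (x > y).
(a) Degree: no degree-2 curve has this shape, so deg p = 3.
(b) From the axis intercepts and sections: it crosses the x-axis at the gridline x = 0; one y-axis crossing is at y = 0.
(c) Assembling these constraints gives the stated polynomial.

2*x^3 + x*y^2 + y^3 - 3*x*y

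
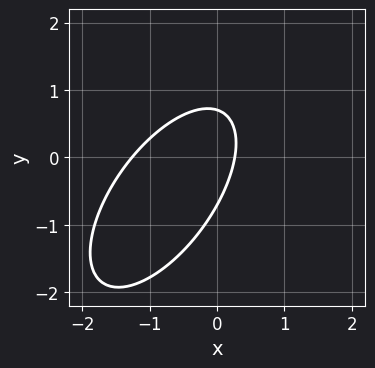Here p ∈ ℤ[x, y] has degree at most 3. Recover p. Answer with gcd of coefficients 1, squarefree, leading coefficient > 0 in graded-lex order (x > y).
(a) deg p = 2. A generic line meets the curve in up to 2 points.
(b) The integer polynomial consistent with all of this is the stated p.

3*x^2 - 3*x*y + 2*y^2 + 3*x - 1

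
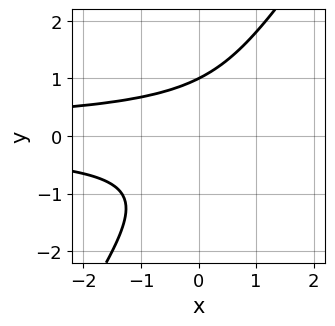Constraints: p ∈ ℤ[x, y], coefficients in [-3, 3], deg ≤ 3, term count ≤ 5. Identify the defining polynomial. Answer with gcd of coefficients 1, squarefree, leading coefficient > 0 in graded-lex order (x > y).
deg p = 3.
Checking where it meets the axes: it meets the y-axis at y = 1 (among the integer gridlines); the curve avoids every integer x-axis point in the box.
Fitting integer coefficients to these (and the overall shape) gives p.

3*x*y^2 - 2*y^3 + 2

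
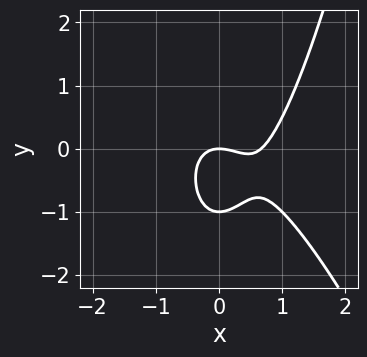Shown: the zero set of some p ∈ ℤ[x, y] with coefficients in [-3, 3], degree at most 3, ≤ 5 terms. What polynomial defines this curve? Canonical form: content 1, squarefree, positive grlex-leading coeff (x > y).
3*x^3 + x^2*y - 2*x^2 - 2*y^2 - 2*y

1. The degree is 3 — a generic line meets the curve in up to 3 points.
2. From the visible intercepts: the y-axis gridline crossings are at y ∈ {-1, 0}; one x-axis crossing is at x = 0.
3. Fitting integer coefficients to these (and the overall shape) gives p.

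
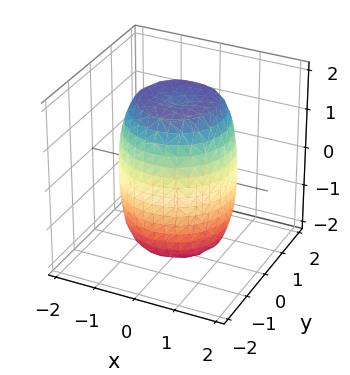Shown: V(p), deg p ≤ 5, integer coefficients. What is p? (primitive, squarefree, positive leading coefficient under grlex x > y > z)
deg p = 4.
By symmetry, every cross-section ⟂ z is a circle, so x, y appear only via x² + y².
From the axis intercepts and sections: a circular section at z = 1 has radius between 1 and 2.
Fitting integer coefficients to these (and the overall shape) gives p.

2*x^4 + 4*x^2*y^2 + 2*y^4 - 2*x^2 - 2*y^2 + z^2 - 3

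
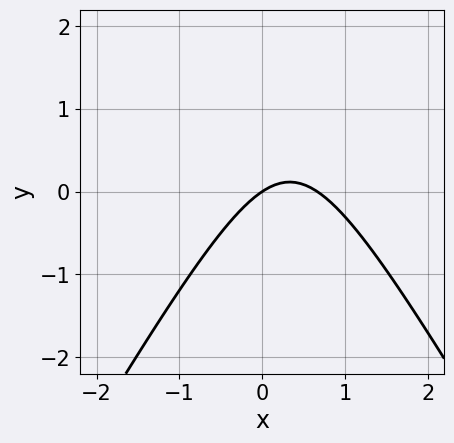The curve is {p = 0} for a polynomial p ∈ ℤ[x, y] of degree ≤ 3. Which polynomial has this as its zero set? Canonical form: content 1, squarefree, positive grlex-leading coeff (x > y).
(a) Degree: a generic line meets the curve in up to 2 points, so deg p = 2.
(b) From the visible intercepts: it crosses the x-axis at the gridline x = 0; it crosses the y-axis at the gridline y = 0.
(c) Together with the visible shape, these determine p as stated.

3*x^2 - y^2 - 2*x + 3*y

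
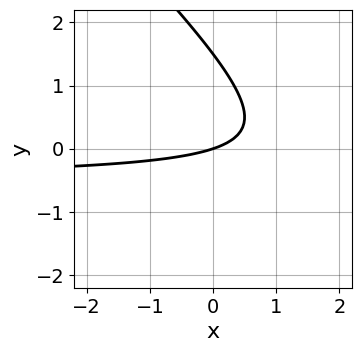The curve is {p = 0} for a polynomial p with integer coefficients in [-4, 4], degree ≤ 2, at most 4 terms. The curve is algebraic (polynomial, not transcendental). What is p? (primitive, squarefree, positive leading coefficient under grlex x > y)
2*x*y + 2*y^2 + x - 3*y

First, the degree is 2 — the shape is more complex than any degree-1 curve.
Then, reading off the gridlines: it crosses the x-axis at the gridline x = 0; it crosses the y-axis at the gridline y = 0.
Finally, solving for integer coefficients yields p as stated.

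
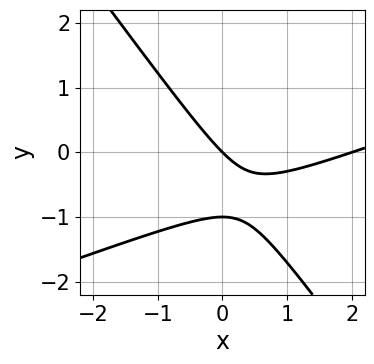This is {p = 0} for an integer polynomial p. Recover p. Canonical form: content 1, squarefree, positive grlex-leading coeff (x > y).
x^2 - 2*x*y - 2*y^2 - 2*x - 2*y

deg p = 2. No degree-1 curve has this shape.
Checking where it meets the axes: the x-axis gridline crossings are at x ∈ {0, 2}; the y-axis gridline crossings are at y ∈ {-1, 0}.
Fitting integer coefficients to these (and the overall shape) gives p.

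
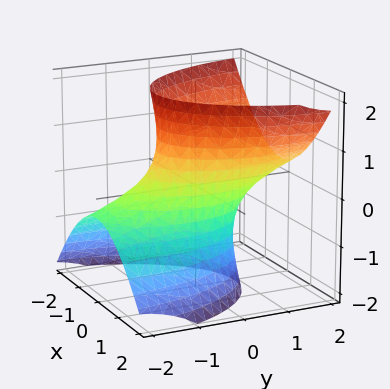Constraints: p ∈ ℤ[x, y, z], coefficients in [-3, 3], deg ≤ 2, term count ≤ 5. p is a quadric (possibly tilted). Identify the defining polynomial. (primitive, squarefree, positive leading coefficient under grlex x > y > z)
3*x^2 + y^2 - 3*y*z - z^2 - 2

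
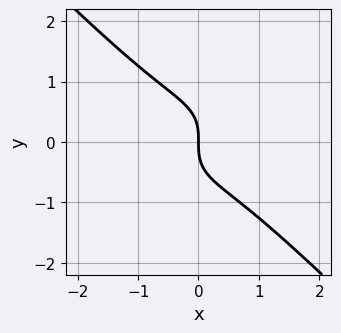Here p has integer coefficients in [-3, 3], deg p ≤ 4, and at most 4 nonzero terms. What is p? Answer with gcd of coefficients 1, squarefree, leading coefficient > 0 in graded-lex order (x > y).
x^3 + y^3 + x

First, deg p = 3. A generic line meets the curve in up to 3 points.
Then, checking where it meets the axes: one y-axis crossing is at y = 0; it crosses the x-axis at the gridline x = 0.
Finally, the integer polynomial consistent with all of this is the stated p.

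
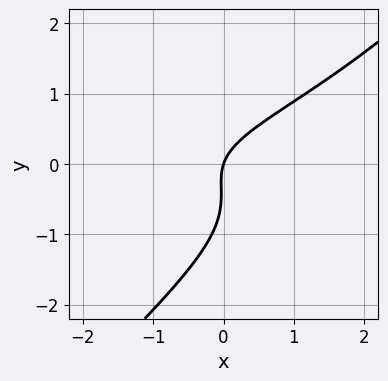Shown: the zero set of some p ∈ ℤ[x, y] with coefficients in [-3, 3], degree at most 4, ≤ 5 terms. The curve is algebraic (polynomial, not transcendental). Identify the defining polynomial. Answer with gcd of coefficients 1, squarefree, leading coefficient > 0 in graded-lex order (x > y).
3*x*y^2 - 3*y^3 - 3*y^2 + 3*x - y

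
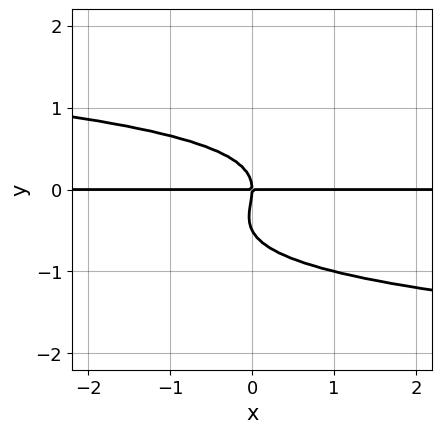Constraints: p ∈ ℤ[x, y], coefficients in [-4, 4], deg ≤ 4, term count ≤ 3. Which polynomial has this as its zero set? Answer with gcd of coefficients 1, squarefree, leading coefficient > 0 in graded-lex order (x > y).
1. deg p = 4.
2. Against the integer gridlines: one y-axis crossing is at y = 0; every point of the x-axis in the box is on the curve.
3. These observations pin down the coefficients.

2*y^4 + y^3 + x*y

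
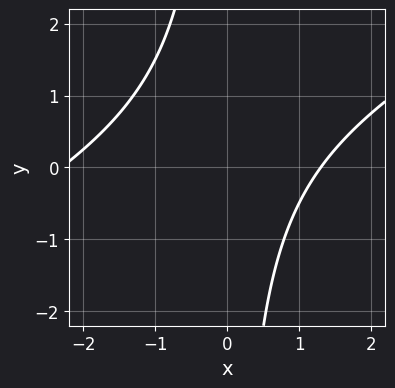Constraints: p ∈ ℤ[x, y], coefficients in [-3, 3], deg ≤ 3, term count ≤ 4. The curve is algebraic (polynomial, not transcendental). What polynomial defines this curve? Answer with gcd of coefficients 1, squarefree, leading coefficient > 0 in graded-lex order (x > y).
First, deg p = 2.
Next, against the integer gridlines: no y-intercept at any integer in the box.
Finally, solving for integer coefficients yields p as stated.

x^2 - 2*x*y + x - 3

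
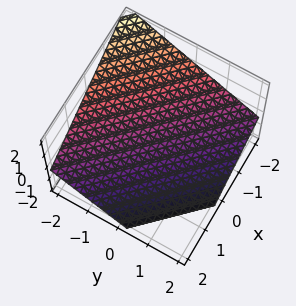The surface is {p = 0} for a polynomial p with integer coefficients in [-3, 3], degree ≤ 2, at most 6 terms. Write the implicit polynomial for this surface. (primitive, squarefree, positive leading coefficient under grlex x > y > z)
2*x + 2*y + 3*z + 2

Degree: every cross-section is a straight line — this is a plane, so deg p = 1.
From the axis intercepts and sections: one x-axis crossing is at x = -1; one y-axis crossing is at y = -1.
These observations pin down the coefficients.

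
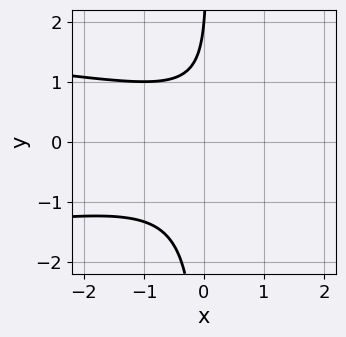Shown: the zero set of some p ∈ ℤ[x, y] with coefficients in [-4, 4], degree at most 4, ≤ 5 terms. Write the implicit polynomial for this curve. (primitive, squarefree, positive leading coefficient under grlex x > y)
1. deg p = 3.
2. Observable constraints: the curve avoids every integer x-axis point in the box; it crosses the y-axis at the gridline y = 2.
3. Solving for integer coefficients yields p as stated.

3*x*y^2 + x^2 - x - y + 2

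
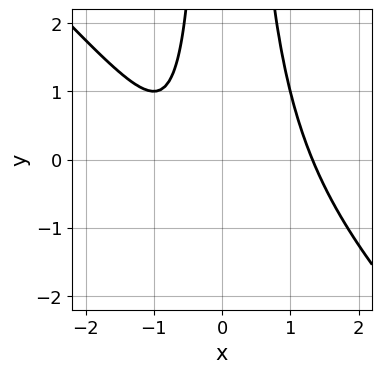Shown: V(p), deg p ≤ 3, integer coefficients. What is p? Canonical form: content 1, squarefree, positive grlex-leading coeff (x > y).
First, the degree is 3 — no degree-2 curve has this shape.
Then, observable constraints: it misses every integer gridline on the y-axis.
Finally, these observations pin down the coefficients.

x^3 + x^2*y - x - 1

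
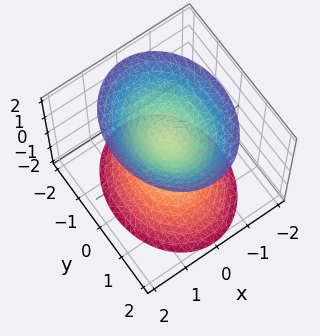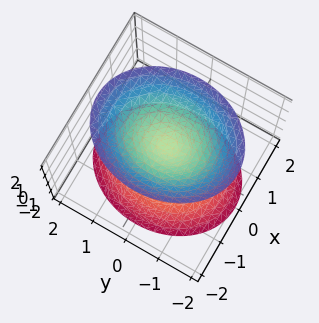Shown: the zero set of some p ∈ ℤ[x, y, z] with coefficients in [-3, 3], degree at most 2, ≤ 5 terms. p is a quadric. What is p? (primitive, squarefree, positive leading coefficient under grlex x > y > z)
First, the picture has 2 separate pieces.
Next, the degree is 2 — two sheets facing apart; a quadric.
Next, symmetries: mirror symmetry x ↦ −x ⇒ only even powers of x; mirror symmetry y ↦ −y ⇒ only even powers of y; mirror symmetry z ↦ −z ⇒ only even powers of z.
Next, from the visible intercepts: it misses every integer gridline on the y-axis; no x-intercept at any integer in the box.
Finally, together with the visible shape, these determine p as stated.

3*x^2 + 2*y^2 - 2*z^2 + 1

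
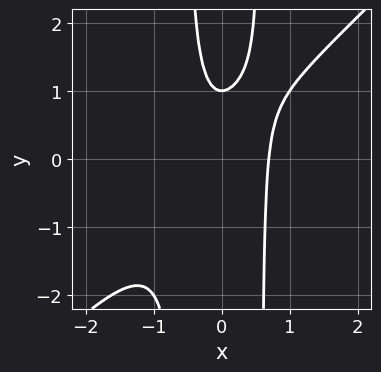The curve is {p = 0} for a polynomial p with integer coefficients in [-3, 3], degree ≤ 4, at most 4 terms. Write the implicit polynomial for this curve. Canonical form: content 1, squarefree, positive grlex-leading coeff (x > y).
(a) The degree is 3 — the shape is more complex than any degree-2 curve.
(b) Against the integer gridlines: it crosses the y-axis at the gridline y = 1.
(c) These observations pin down the coefficients.

3*x^3 - 3*x^2*y + y - 1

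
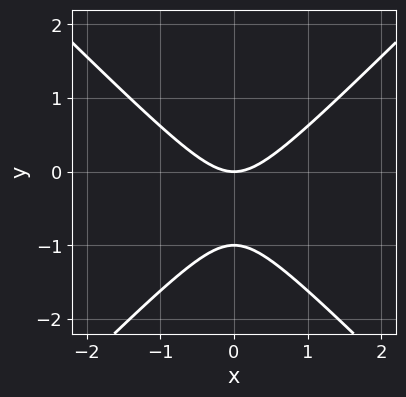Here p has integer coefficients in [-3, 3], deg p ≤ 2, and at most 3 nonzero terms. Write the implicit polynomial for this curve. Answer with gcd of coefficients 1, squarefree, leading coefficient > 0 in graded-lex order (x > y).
x^2 - y^2 - y

The degree is 2 — no degree-1 curve has this shape.
Symmetries: it's symmetric under x → −x, forcing even powers of x.
Against the integer gridlines: the y-axis gridline crossings are at y ∈ {-1, 0}; one x-axis crossing is at x = 0.
Fitting integer coefficients to these (and the overall shape) gives p.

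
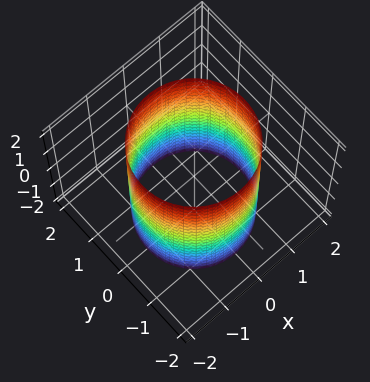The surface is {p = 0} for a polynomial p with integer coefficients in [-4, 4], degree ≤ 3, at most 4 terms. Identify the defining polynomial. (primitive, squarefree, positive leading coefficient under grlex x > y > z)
(a) deg p = 2. Constant cross-section along one axis; a quadric.
(b) Symmetries: rotational symmetry about the z-axis ⇒ p depends on x, y only through x² + y²; the z ↦ −z reflection is a symmetry, so z appears only in even powers.
(c) Checking where it meets the axes: a circular section at z = 2 has radius between 1 and 2; no z-intercept at any integer in the box.
(d) The integer polynomial consistent with all of this is the stated p.

x^2 + y^2 - 2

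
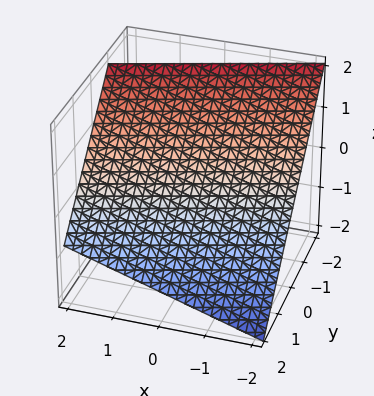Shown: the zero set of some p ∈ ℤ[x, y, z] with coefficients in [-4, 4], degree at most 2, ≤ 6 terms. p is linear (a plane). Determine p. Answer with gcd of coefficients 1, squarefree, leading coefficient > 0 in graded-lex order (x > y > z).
1. Degree: the surface is flat (a plane), so deg p = 1.
2. From the axis intercepts and sections: it meets the x-axis at x = -2 (among the integer gridlines).
3. Solving for integer coefficients yields p as stated.

x - 3*y - 3*z + 2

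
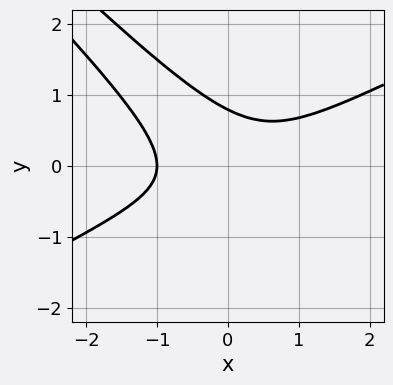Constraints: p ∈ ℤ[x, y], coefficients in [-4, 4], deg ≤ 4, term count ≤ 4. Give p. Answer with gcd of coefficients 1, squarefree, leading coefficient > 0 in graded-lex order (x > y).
x^3 - 3*x*y^2 - 2*y^3 + 1

1. deg p = 3. A generic line meets the curve in up to 3 points.
2. Checking where it meets the axes: one x-axis crossing is at x = -1.
3. Assembling these constraints gives the stated polynomial.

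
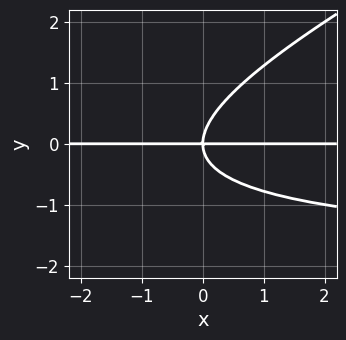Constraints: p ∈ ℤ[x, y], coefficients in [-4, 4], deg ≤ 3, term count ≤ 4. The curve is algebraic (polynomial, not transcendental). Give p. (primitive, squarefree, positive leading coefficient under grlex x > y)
x*y^2 - 2*y^3 + 2*x*y

(a) Degree: the shape is more complex than any degree-2 curve, so deg p = 3.
(b) Reading off the gridlines: every point of the x-axis in the box is on the curve; it meets the y-axis at y = 0 (among the integer gridlines).
(c) Fitting integer coefficients to these (and the overall shape) gives p.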